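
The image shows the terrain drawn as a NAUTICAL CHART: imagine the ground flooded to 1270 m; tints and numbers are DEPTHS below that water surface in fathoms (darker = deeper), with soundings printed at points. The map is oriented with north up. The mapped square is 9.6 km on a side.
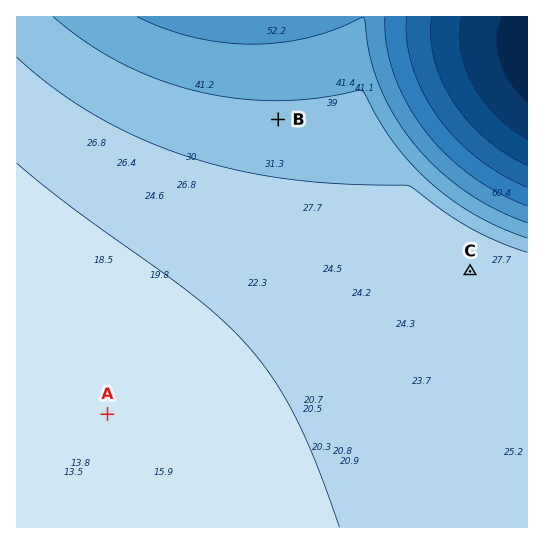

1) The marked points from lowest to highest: B C A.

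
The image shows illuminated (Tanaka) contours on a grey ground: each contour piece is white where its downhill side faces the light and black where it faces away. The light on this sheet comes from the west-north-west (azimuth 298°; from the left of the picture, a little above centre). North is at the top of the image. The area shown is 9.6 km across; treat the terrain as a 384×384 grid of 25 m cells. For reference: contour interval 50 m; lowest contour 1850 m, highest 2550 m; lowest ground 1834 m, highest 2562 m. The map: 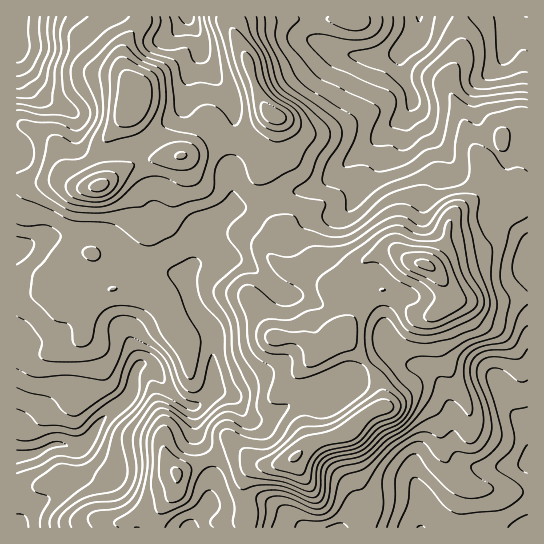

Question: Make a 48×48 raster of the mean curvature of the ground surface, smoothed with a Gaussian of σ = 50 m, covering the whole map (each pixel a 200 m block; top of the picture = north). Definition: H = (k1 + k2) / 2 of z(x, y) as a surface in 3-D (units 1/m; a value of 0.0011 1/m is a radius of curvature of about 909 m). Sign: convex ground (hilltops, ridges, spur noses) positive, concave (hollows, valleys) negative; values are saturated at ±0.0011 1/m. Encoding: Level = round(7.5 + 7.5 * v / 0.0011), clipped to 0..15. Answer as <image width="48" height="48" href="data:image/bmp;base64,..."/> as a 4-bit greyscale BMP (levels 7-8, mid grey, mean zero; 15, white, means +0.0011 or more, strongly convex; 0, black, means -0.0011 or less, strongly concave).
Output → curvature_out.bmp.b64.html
<image width="48" height="48" href="data:image/bmp;base64,Qk32BAAAAAAAAHYAAAAoAAAAMAAAADAAAAABAAQAAAAAAIAEAAATCwAAEwsAABAAAAAAAAAAAAAAABEREQAiIiIAMzMzAERERABVVVUAZmZmAHd3dwCIiIgAmZmZAKqqqgC7u7sAzMzMAN3d3QDu7u4A////AEab3KvNuJpCKdqvxWdTVUm6dlVoiHZWZWVorNypuouVVGVuxkMnyla7l3Znd2Z4h5dTR5l1aYn9hER8YRJM+UWbmIZXeJmZmJmWRVVDN6fPdFWpMzWf5kWJd3RHmrqrqaq6h3ZkJbq/czSqiYnvgzV3ZlRoq6iZmImc2qqGM4zvt1Wbzv3rMCV2VVSJqUM0RCE6pVmWVX3Iipebuu/6QkaHVUOKlFdmdGQREAaoZp+jNWi7g1v/yquoVDJqdcuJpsxyJyGbiL+mQ5/YZDWs7//HVlNad+uZlYq5noBcp6/aVt+iNmioaM/naoVpdsuXZGeKrLMEiJ/nE62CdUaXMlz+37VYZcyFVXd4ibowBb1wAFlDu3RXUyWv/+hnV9tjaHd2eJu4AbgDthMje8hVd1I3upmFW9lEeXh2ZnjMI8Ms+SaHd5qERnU4tlmVfJUkiYmHZmeaI5Fd5yaIdmi6ZDNdtUdlq1IleZqpiHebQAF8xyaJhkOPyVWrZFVYuUEkeYiZqqmqYzabxyapmYRrq6u1NXZ3h1M3l3ZnirqYaJq7uCSZr/upZ6yDRWZ1eYibpXd3aKhlRoq6piR4rdmYes2DNJqoZpy8lHZ5h6hTRWm5Y0V4iGWJibuUJM7/l3hodJeJl5lleIq4NXaKmHZ4VFenN6ef7MyHhpmZl4qqqqqnSJm8uUM0aGaamnM2nN6HmIiZh2iqmHiGWJq9pCVnrKd5p0I5uplld4mYd3d4hmd2Z2abU4uYialmVFafx2ZlVpmYd4h3dmZ3d2RUSbqYdnqWR9//llaGRleJmZmHZnd3d2VFnJd4mIrKi+7qiHaYVjRniamGaJiHZ3eIqnZ5mYeazZd2iXWaZYVFVVZmeaiIZnmoiId4dlZ4rIQ3yXV6dKl2ZURGeZiHVWeHeal2UzRoiZQZ+lRXiLllZ1ZWeIeHVVVmaJmYdkNYiIUn/3RWm4ZWmYmFV2aZeIZmZVaJu4RHmYdEv7dmiqiavv/5RWaJm6dYdlVEaZdWiZl0RnmXjbmrmc/+dVVnmoVIunZ3VGh1Z4mYU2iXfHWLhmeaqYd4mFRHu5iqdEiXZmeadImWelR6llZViavv6mZnmZiYdkV5dmeZVZqGiFWKlWp0Vni+6WeHd3d4iHVWiEeWWLpohXebpWzHVFd4h2d2VWZ5uph0WVd1ebd8lbu7kzi7qFRlZ4hmaMuZupiXNVhmipWbmuuIYRON7ZVEabhEn//IiHiqhTZXi5apraUjM0R8y7lEeaczz9uXZmiZukFHnHiprURniIZ6qcpkeHUl/FRVZ3eHnFFpykeIiVhnmodqvNpjeGQ5+DNVaIiImDWr2SJGaFVYqqiLzNyEaGRt50Vnd4h4lkq7umMkaTV5u6icyIqoVVWf+GeHdmZVdVmZq6hTWDVEeHaNtSRqclbP2GZ3ZTM0UzZomql0aEVGqXVrtQE5oljtdERERFZ4hjJHmql0eWd5y4dnu3VWQozZVFVVZ5u7qXJIipiFWVd5qYmVbeqkB+65p4qrvN3cqYNZiHeHVQ=="/>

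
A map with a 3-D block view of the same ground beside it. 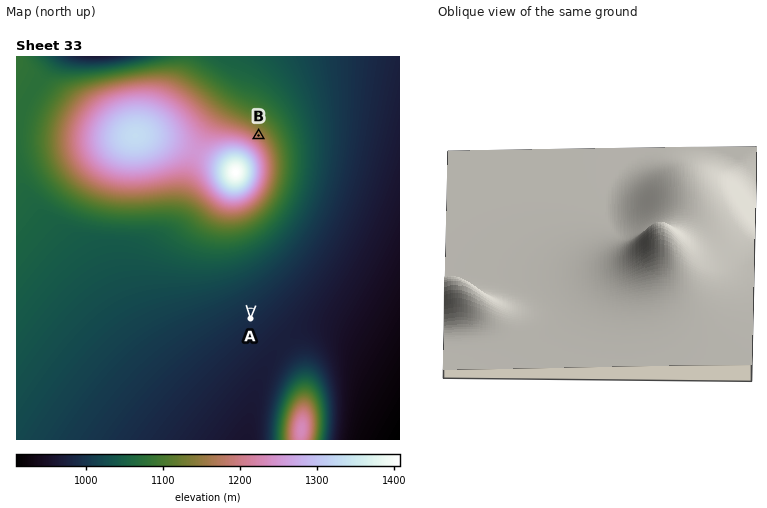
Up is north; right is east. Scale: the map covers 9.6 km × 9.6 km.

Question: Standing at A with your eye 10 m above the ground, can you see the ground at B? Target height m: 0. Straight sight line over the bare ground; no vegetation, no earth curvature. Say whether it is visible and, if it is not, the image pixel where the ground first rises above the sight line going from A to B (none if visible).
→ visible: false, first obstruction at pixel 254 233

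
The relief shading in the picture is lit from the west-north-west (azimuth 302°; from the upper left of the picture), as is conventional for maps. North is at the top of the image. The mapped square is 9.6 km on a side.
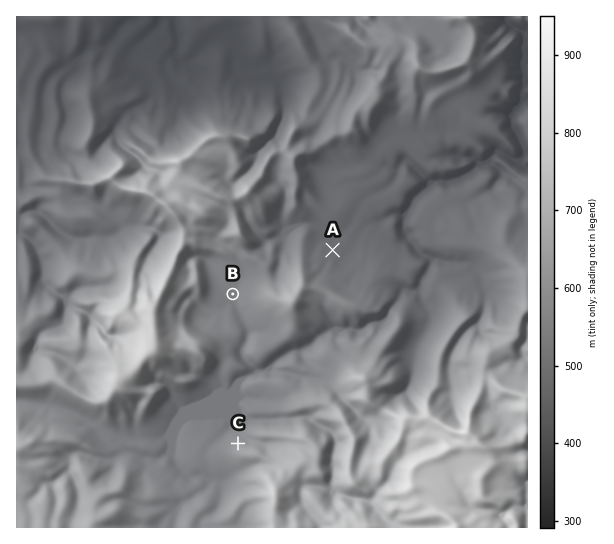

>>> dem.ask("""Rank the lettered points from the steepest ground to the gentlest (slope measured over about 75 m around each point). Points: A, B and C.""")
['C', 'A', 'B']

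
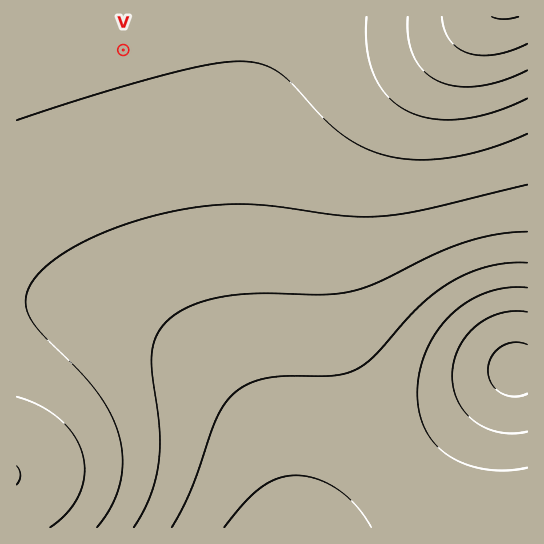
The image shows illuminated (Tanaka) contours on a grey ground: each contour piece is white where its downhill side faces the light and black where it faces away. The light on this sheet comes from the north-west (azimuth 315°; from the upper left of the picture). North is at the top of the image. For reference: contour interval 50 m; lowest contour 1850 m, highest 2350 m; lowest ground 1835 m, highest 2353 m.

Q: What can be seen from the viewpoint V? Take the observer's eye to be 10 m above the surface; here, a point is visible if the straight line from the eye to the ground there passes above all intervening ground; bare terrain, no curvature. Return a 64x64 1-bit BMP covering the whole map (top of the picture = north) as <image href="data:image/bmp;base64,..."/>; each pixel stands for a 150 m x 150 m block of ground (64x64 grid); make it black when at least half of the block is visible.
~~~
<image width="64" height="64" href="data:image/bmp;base64,Qk0+AgAAAAAAAD4AAAAoAAAAQAAAAEAAAAABAAEAAAAAAAACAAATCwAAEwsAAAIAAAAAAAAA////AAAAAAAAAAAAAAH//wAAAAAAAP//AAAAAAAAf/8AAAAAAAAf/wAAAAAAAAADAAAAAAAAAAD/4AAAAAAAAP//AAAAAAAA///gAAAAAAD///gAAAAAAP///gAAAAAA///+AAAAAAD///wAAAAAAP///AAAAAAA///8AAAAAAD///gAAAAAAP//+AAAAAAA///wAAAAAAD///AAAAAAAP//4AAAAAAA///gAAAAAAD//8AAAAAAAP//gAAAAAAA//+AAAAAAAD//wAAAAAAAP/+AAAAAAAA//wAAAAAAAD//AAAAAAAAP/4AAAAAAAA//AAAAAAAAD/4AAAAAAAAP/gAAAAAAAA/8AAAAAAAAD/wAAAAAAAAP/AAAAAAAAA/8AAAAAAAAD/wAAAAAAAAP/AAAAAAAAA/8AAAAAAAAD/wAAAAAAAAP/AAADwAAAA/+AAB/4AAAD/8AAf/wAAAP/8AP//wAAA///////gAAD///////AAAP//////+AAA///////8AAD///////4AAP///////4AA////////gAD////////AAP///////+AA////////8AD////////4AP////////wA/////////gD////////+AP////////8A/////////4D/////////wP/////////A/////////+D/////////4A=="/>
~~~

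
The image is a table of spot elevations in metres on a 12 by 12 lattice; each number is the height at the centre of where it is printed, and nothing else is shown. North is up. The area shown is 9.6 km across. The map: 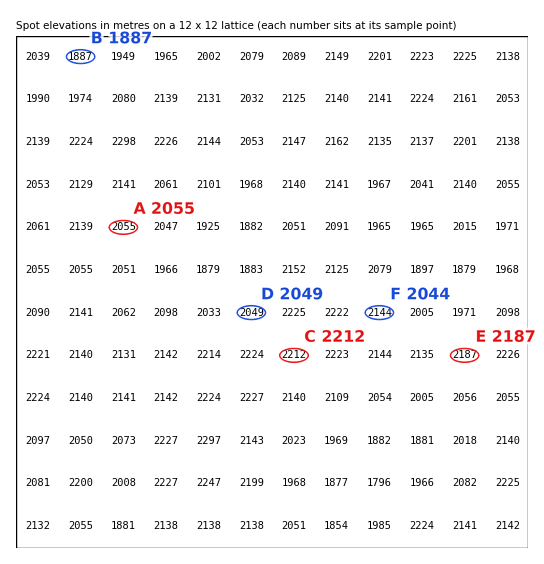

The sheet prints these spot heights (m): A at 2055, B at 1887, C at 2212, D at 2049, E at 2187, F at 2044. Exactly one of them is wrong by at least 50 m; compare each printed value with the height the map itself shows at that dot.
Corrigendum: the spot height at F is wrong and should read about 2144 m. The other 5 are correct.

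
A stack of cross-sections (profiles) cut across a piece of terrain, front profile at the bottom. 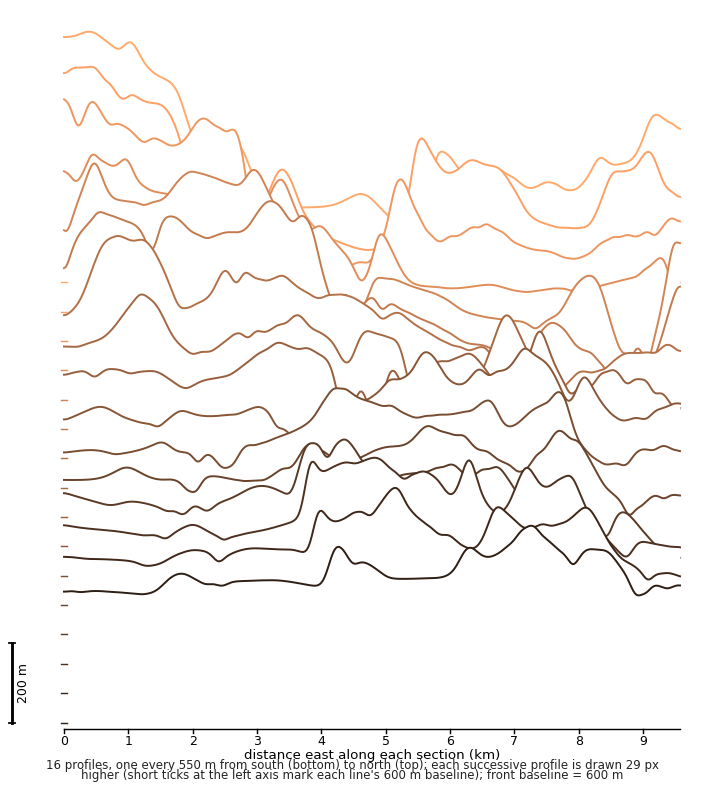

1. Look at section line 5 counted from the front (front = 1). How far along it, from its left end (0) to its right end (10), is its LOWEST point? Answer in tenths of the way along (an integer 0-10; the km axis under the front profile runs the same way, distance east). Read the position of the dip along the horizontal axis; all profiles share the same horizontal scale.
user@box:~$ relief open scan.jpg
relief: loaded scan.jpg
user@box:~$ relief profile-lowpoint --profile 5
9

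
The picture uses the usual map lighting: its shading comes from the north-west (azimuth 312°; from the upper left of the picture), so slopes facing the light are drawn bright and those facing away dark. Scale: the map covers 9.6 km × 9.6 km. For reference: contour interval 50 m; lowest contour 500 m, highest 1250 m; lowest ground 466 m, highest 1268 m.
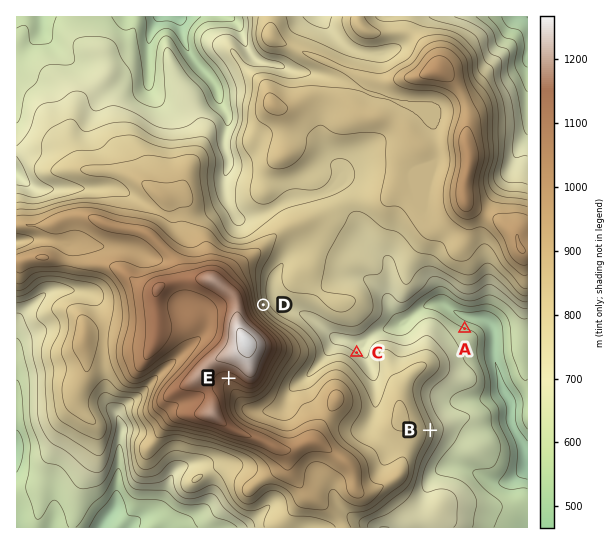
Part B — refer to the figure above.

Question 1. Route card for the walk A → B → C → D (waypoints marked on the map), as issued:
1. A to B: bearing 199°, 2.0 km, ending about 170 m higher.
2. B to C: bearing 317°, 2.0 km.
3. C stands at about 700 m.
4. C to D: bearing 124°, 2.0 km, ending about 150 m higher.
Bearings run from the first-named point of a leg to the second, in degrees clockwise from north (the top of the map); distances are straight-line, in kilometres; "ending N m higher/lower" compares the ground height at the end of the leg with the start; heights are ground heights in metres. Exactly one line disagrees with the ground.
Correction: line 4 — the bearing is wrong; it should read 297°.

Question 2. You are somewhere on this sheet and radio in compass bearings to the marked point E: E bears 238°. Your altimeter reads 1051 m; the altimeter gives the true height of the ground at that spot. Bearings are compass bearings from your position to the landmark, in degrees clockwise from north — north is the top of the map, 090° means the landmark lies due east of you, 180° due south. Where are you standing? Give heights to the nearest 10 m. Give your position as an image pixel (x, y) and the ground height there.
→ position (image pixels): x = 281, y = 345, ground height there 1050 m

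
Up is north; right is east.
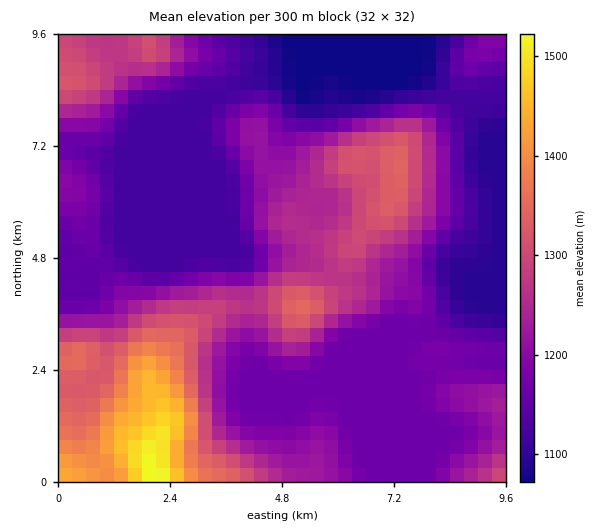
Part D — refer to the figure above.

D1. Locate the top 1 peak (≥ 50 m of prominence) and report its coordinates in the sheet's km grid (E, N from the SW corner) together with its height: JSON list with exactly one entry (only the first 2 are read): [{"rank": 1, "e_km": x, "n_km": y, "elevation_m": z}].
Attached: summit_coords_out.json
[{"rank": 1, "e_km": 5.24, "n_km": 3.76, "elevation_m": 1352}]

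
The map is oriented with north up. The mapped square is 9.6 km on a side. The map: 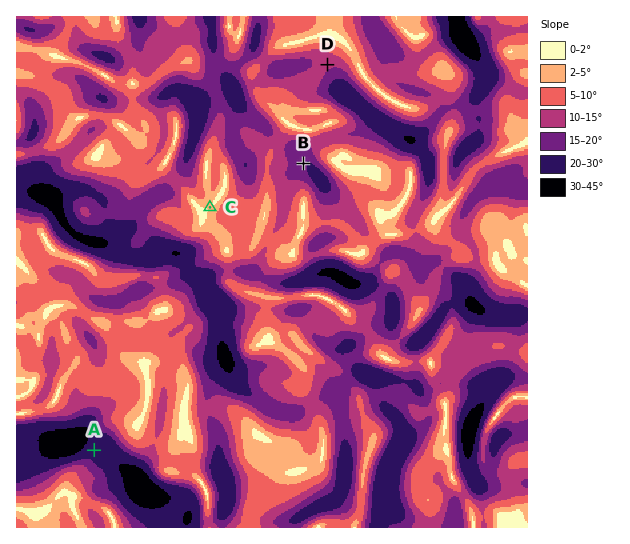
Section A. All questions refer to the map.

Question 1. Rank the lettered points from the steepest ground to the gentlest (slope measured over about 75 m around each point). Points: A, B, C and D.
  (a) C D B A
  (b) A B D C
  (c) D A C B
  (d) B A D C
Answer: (b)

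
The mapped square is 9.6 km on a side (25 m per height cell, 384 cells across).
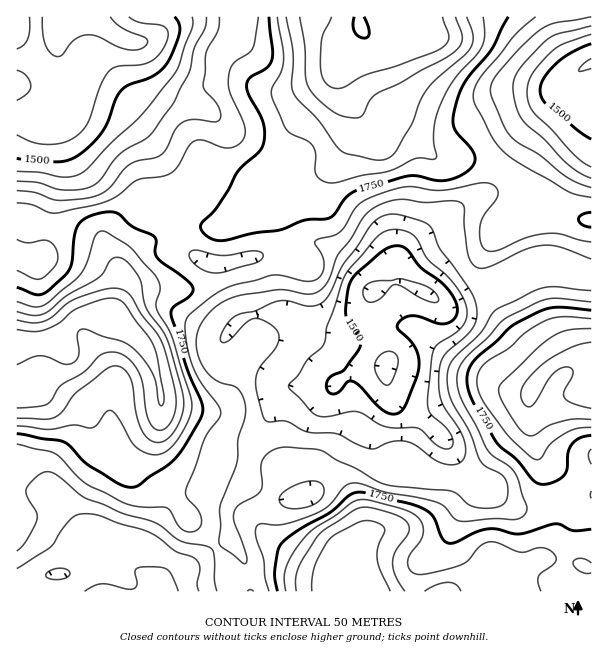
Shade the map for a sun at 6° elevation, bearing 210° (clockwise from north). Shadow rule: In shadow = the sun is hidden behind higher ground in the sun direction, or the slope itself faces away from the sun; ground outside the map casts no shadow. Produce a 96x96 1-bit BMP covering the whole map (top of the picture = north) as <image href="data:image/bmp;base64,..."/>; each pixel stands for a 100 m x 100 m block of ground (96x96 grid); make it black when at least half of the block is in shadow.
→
<image width="96" height="96" href="data:image/bmp;base64,Qk2+BAAAAAAAAD4AAAAoAAAAYAAAAGAAAAABAAEAAAAAAIAEAAATCwAAEwsAAAIAAAAAAAAA////AAAAAAAHgAAAAAAAD+fwAAAHwAAAAAAAH//wAAADgAAAAAAAH//wAAAAAAAAAAAAP//wAAAAAAcACAAAH//wAAAAAA8ACAAAD//wAAAAAA4AAAAAB/PwcEMAAAAAAAAAAeDw+f8AAAAAAAAAAEB7//8AAAAAAAQAAAP///gAAAAAAD/8AD////AAAAAAAH/+B////+AAAAABgH///////gAAAAADgH///////gMAAAADgD///////gEAAAAAAA///////AAAAAAAAAP/////8AAAAAAAAAB/////4AAAAAAAAAAP///5wAAAAAAAAAAD///wAAAAAAAAAAAD///wAAAAAAAAAAAD///wAAAAAAAAAAAP///wAAAAAAAAAAf////wAAAAAAAAAA/////wAAAAAAAAAA/////wAAAAAAAAAAf////gAAAAAAAAAAP////gAAAAAAAAAAP////gAAAAAAAAAAP////AAAAAAAA/w4f////AAAAAAAA/98f///+AAAAAAAB//+f///8AAAAAAAB//+D///8AAAAAAAB//+A///4AAAAAAAD/+8Af//4AAAAAAAD/+YAH//wAAAAAAAD/+AAAf3wAAAAAAAD/+AAAPhAAAAAAAAH//AAADAAPAAAAAAH//AAAAAD/gAAAAAP//AAAAAH/gA/wAAf//AABgAH/gB/+AA///AADwAf/AB//AB///AADwA/APn//AD///gAD4B/Af///AH///gAD4H+Af////////gAD4H8Af////////gAD4H8Af////////AADwD4AP///////+AADgBgAD///////+AAAAAAAB///////8AAAAAAAA///////8AAAAAAAAf9/////+AAYAAAAAP8/////+AB4AAAAAH8P+///8AB4AAAAAAcD8P//wABwAAAAAAAB4f//gAAAAAAAAAAAYf//AAAAAAAAAAAAAf/+AAAAAAAAAAAAA//+AAAAAAAAAAAGP//+AAAAAAAAAAA////+AAAAAAAAAAH////+AAAAAAAAAB/////+AAAAAAAAAD////f+AAAAAAAAAH////D8AAAAAAAAAP////B4AAAAAAAAAf////cwAAAAAAAAB/////8AAAAAAAAAH/////+AAAAAAAAAP/////+AAAAAAAAA//////8A8AAAAABx//////8B8AAAAAD7//9///4B8AAAAAH7//8///4D8AAAAAH7//8f//wH4AAAAAD7//8P/4AH4AAAAAAH//8H/wAHwAAAAAAH//8D/wADgAAAAAAP//8B/gAAAAAAAAAP//8A/gAAAAAAAAAH//8AfgAAAAAAAAAD//8APgAAAAAAAAAB//8AHhwAAAAAAAAAf/8ADD4AAAAAAAAAD/8AAH4AAAAAAAAAA/8AAP8AAAAAAAAAAP8AAP8AAAAAAAAAAA8AAf8AAAAAAAAAAAAIA/8AAAAAAAAAAAAcD/gAAAAAAAB8AAAcDgAAAAAAAAH+AAA8AAAAAAAAAAH+AAB8AAAAAAAAAAH+AAA="/>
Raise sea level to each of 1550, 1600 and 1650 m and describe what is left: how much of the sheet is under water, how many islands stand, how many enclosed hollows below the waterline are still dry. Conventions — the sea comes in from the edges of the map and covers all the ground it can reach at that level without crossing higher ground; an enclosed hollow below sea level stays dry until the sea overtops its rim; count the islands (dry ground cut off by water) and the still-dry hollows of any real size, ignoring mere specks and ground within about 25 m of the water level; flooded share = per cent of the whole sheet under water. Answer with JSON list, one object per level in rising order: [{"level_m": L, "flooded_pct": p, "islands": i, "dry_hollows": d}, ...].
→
[{"level_m": 1550, "flooded_pct": 8, "islands": 0, "dry_hollows": 1}, {"level_m": 1600, "flooded_pct": 13, "islands": 0, "dry_hollows": 1}, {"level_m": 1650, "flooded_pct": 36, "islands": 0, "dry_hollows": 0}]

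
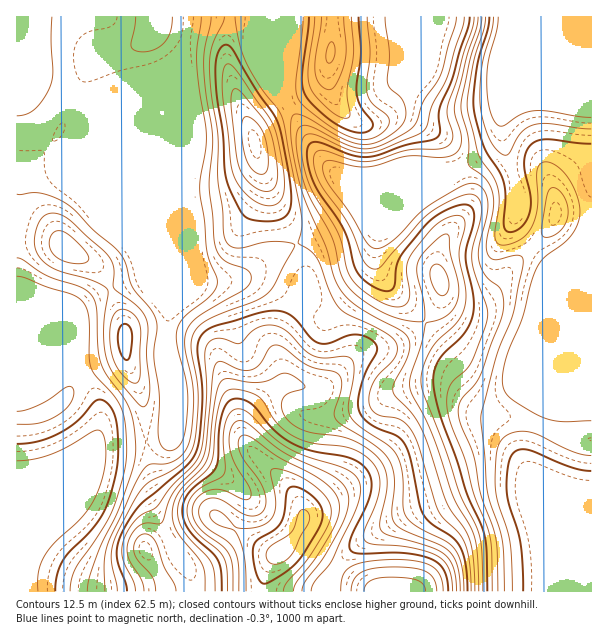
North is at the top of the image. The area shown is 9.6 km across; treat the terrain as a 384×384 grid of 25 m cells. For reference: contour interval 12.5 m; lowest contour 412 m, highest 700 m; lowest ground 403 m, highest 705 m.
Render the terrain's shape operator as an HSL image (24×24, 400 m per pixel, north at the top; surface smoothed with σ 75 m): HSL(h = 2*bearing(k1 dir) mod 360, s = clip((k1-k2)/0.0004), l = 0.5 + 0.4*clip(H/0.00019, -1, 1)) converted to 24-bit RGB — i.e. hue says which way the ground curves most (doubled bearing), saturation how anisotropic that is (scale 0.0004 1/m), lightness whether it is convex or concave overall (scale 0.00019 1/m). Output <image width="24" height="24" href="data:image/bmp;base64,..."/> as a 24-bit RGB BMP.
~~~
<image width="24" height="24" href="data:image/bmp;base64,Qk32BgAAAAAAADYAAAAoAAAAGAAAABgAAAABABgAAAAAAMAGAAATCwAAEwsAAAAAAAAAAAAAUF2NZHqchoefiEaWgj0ynfFOcsCQPR1pMjlf4dSC9axMwKQWDDEkGHyfwdXfrq3hw8Pj7ePez5+0PzGCMTB6Qz2AamiEjIyAW3yGWJCYY3ifYRa/67rm2vbVZhtqNggWKmsgWtxd6M3f89PgS7e1AGlCHJ5BYqljjLyZ3amn8nqZgEOnLiyERTyAbHSFe46Bd4B9T4FoR3lpFj5x3OKo9r64VABZ2YvCvfvoSv/tj0q084GL5bS5P5qQD1IfHYASZoUlj3oo3aV4q2u8TSSNWz6AfnyAfoB6f3+AdYB9V3xvGkFOY8Au41Q4OADs3Orv2vHnVSRlUCUxy+GT5dDS0Hrfe2iwNY5eSHREcLROmcZehkFZVSplalJ8gH9/gH98foFvfIB5bIB/LEhpOqNNgdBWA4ay4bmh/xEXYhczT8p/svLEqoO3xly90K7HcXG4UHqXj7Z+mYhhfEVjSj1oZ1dzgGFTiXZKfotOX4VKWH5aNkVoUpRFmuxJCCsqVhYf/ygipd+fsP/fa8bEmU2isH+uxLbAzFbLlm+iia2DglmTnU+JXztoa0ddj2dlpZeCmYisjp14UYhjKUdkmKBK1O57CxcoEAsv8ezF1/rRWcBlSyouYk8uhbg/mpBTqTl5v7WWjZ5+ZDl0pD99h0adY4+6g67Lj53EgnGwyJDIo4euHx9Zi5k3zPWKExxdBRA54/3M7PK0hSg4UyculZFChM0iMkwpcoVMxMF3mElRVzJOWI1/dZO6XG6uhn9YfoJYd4BzaItju2+RWwxwpOd1ePR+HQ1VDCRby/+0wHtU1imSf3S2maXJ06WnTkVwVoY5i6U7gEBgmlZ4SLNUOVhrf2lqgH9/gIB/gIB/foB+aVGFdxWt5v3OIJayHQVCQ9ugt/iLVTZCqZNfg8SSUmad1XOazly3jIKtiKJrREtfn5R0sbV+J0lkfX+Af4B/f3+AgH9/gH9/RUR8Oyyl+f3OQCqlAQ9qqejU06Sea02klMKZp6xyS0BQkZNdsJ3Iq6jZ3Wjepk2WVJpftpl9NGZ4WniAf3+Af3+AgH9/gH9/UTpuJbp/6vjTsSzWFU15OLZjtHdvjXalr4p0pz5ChG9VUciBc8GbhUSMsBhx3GxvccWHZXm1pniyL1h6f3+Af3+Ae1ZKdkIlX08pIuwng+IvaSJOdoB4MGdCgYowdXc8k2hMqWpwmciPUtGFUURxUhZChThT5eawpuO0JCmax3R9MEt0fX6Af3+AbjiYs466l9bYmuTPWUS3cV9/f3+AY0J8uoFCWIpCTotUh6B50Nmca5pSICBPVCGloJXF5/HQzs5mER5Q2IS4qEGrUXllf4B/MzW3u9jRqeDTalO6hClkgH2Af3+AOCV20aefqayHVIBVVatEqtSCipexGytzGkxrqHm18rem76NvDVJCF1qH/l+4oMFDRIRxQ3qWmtOSsGxQbCpJgHx9gH9/f3+AMCJnvb99vmRjq5xjZOF9e9ysj2CoXBNfQXRWEm9J2K23+9Db1Xu2AiMxnh969eTWK1WfXJp7kapHgTdIgHx+gH9/gH9/fn6ANiWArnFnvWRNwOabiPyjOI6ZUw5EgFt6f4B/Q39VC2EL4qpc9svNFABjGF2E6fTBXDKOjoh2gF9kgH5/f3+AgH9/gH9/fn+AGytzvlGi2sao3vrRctl0KwgqMQIDVlUAIkoFYGgobHIiL60FzdtbRgBvZdSmxsl1ikqNi3aJlXOBeIGAgH9/gH9/gH9/f3+AFR5WlUd27vXJ5/vQjBdcMwAopRst4+/DRNa+F5l8deCxhfSsJXiMORp4lsGUpoCld3W1dnN9mX2DfnWKgH9/gH9/gIB/f3+AHQxJhbBO3P/M6+eyRgBAewKxz/zx0O373MP7j6LoXd6gjsN5JR5bL1KHibCMhJ+dY22Scnp5hIJ1knpyfYB7f4B/gIB/f3+AGQVKr+Sa2f/MbwxccQCCnuDFo/eZQHFaf05hz15m2MBHRaEnGS1QOGhpdIk5fGg1d2o+eHt/cm97nHN0mpJlcIFdcIJfdYB/EAhY4vzPxP9XWBNSBgZs9uTV0eSQPF1xTVZzp3mM8NXHj8lxBBUvXV5/gIB/gH9/gH9/e3iAbXGDgpSTl4uknXKvqXyCSox4Di117/7NmwRafXSABRZC8uG88+/TO0aZRkmFdoWH4riV7bKABiEuNFZ2f3+AgIB/gH9/eXiCdH2CeY9ufYBpfWR7spaJapCmFzNe9vNjqS6PfX2ADRhO6ehq+/irPzlvU0t5eniAvJ6F9eLWN3PdBRxWf3+AgH9/gH9/"/>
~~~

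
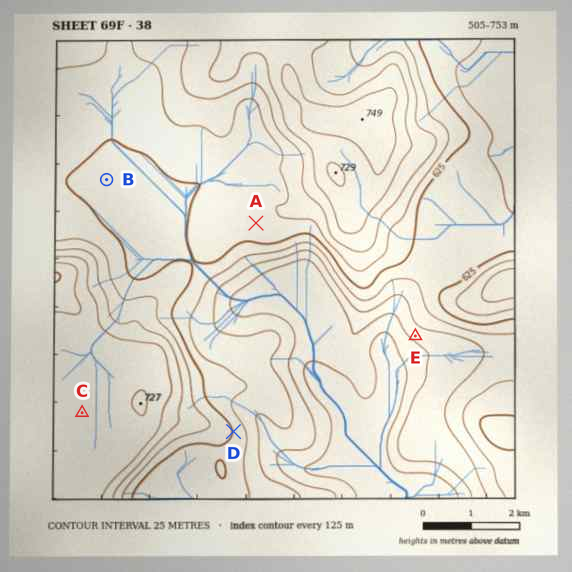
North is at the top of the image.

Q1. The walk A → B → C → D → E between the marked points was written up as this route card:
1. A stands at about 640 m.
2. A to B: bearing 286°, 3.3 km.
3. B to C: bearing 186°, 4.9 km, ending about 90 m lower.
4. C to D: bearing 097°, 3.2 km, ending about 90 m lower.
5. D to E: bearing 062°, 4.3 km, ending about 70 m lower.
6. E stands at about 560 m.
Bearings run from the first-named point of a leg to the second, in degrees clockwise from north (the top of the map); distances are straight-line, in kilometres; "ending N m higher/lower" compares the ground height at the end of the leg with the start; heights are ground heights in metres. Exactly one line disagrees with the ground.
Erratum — Line 3: it should read "ending about 90 m higher".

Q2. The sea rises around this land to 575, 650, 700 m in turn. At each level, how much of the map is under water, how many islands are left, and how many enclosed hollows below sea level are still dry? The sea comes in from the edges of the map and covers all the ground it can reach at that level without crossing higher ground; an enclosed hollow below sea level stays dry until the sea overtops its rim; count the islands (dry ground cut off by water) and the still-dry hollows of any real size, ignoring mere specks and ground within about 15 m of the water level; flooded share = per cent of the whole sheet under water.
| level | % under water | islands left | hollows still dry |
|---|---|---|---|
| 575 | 20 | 0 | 0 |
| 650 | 67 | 0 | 0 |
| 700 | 83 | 0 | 0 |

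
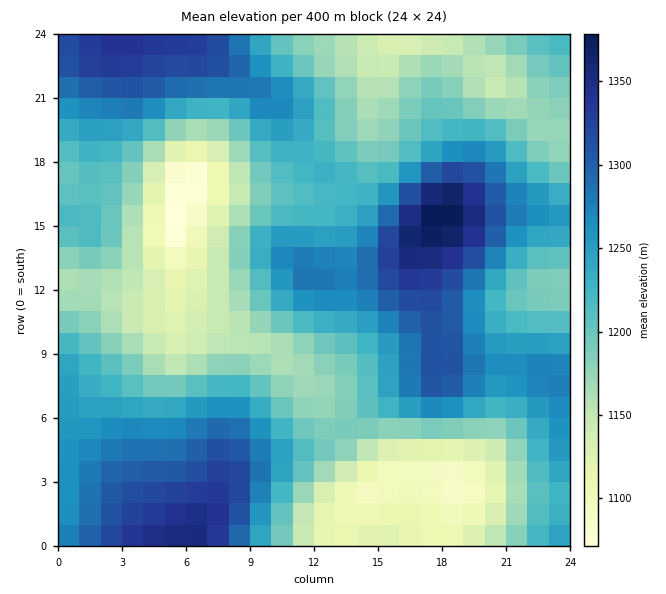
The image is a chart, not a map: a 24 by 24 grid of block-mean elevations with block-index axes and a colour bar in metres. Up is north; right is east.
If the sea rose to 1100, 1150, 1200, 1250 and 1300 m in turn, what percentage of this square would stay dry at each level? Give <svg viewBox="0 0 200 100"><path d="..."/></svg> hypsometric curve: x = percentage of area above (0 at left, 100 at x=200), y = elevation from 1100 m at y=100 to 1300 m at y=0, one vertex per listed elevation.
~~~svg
<svg viewBox="0 0 200 100"><path d="M193 100l-25-25-49-25-48-25-41-25"/></svg>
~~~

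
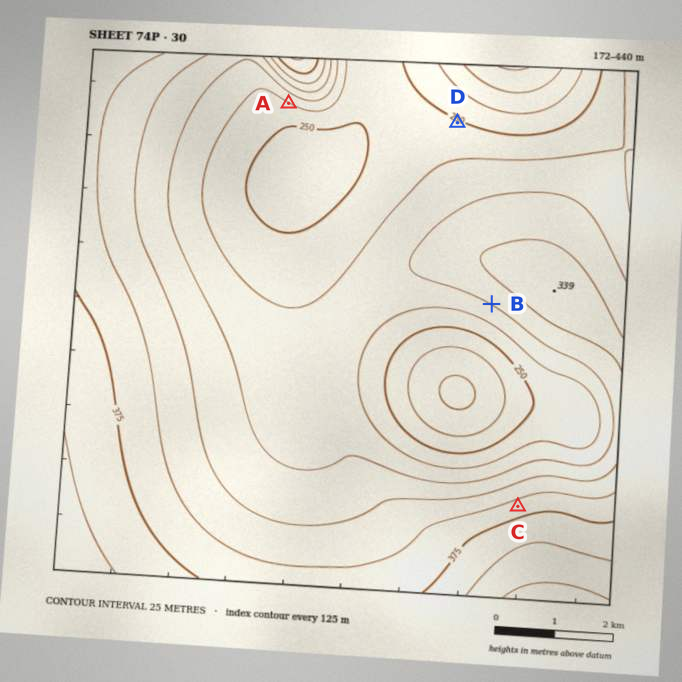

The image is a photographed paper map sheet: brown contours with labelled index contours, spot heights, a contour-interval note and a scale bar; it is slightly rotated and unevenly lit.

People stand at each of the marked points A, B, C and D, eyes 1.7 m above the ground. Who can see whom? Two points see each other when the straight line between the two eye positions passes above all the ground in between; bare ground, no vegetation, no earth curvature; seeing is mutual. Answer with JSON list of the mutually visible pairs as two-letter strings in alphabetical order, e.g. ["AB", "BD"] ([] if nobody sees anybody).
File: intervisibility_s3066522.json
["AC", "BC"]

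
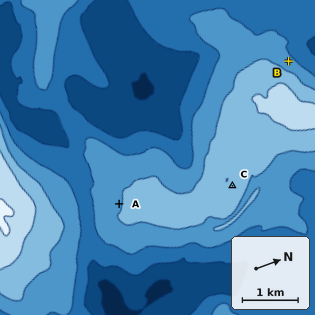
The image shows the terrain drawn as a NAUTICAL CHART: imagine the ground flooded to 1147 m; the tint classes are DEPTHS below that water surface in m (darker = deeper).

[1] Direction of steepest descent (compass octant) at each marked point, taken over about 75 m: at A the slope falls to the SW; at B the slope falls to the NW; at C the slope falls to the NE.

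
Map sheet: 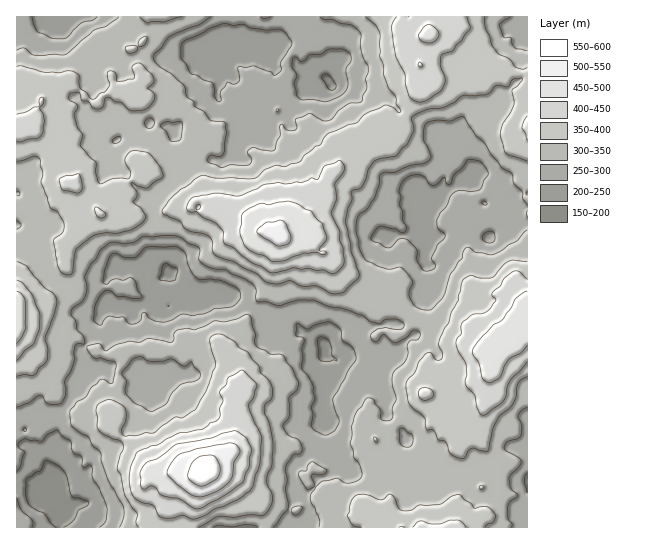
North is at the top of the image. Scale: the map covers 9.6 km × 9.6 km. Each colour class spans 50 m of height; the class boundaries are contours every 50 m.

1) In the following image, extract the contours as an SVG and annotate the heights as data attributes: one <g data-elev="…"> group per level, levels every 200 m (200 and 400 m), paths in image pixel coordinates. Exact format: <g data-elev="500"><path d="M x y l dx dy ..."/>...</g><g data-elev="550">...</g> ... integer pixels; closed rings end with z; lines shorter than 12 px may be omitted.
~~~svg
<g data-elev="200"><path d="M56 527l-5-4-6-9-15-8-4-9 0-18 9-6 4-2 7-10 12 5 6 5 3 6 3 15 2 5 17 5-2 4-9 5-5 10-10 6"/><path d="M322 361l-4-4-1-16 1-3 3-1 8 4 3 8 0 6 5 6z"/><path d="M162 281l-3-3 4-13 4-1 10 5-2 11-5 1z"/><path d="M331 90l-3-1-6-11 3-4 5 3 6 8-1 4z"/></g><g data-elev="400"><path d="M466 527l-4-5-5-2-8 0-10 4-9 0-9-3-4 1-4 5"/><path d="M164 518l10 0 8-3 9 4 6 0 9-4 9-6 23-9 11-9 4-4 7-24 2-25-13-32 5-9 3-12-14-14-2-1-12 7-3 8-6 5 0 4 3 7-3 8 0 8-3 4-7 2-8 6-23 4-21 12-7 1-14 7-6 13-1 8-1 9 2 10 7 8 16 5 5 9z"/><path d="M422 399l4 1 7-3 1-3-2-4-6-2-6 1-2 5z"/><path d="M17 360l8-9 9-8 5-14 1-12-8-23-9-11-6-3"/><path d="M527 279l-6-6-4-2-4 1-8 6-5 8-8 7 0 2 4 6-6 8-7 4-10 1-10 8-2 4 0 8-4 4-1 5 2 8 8 14 0 20 9 10 2 12 5 8 4-1 16-12 4-5 1-10 3-6 17-19"/><path d="M271 273l23-5 7 1 6-1 10 2 6 0 10 4 5-3 5-5 1-7-1-12-3-6 0-10-9-18 6-14-2-16 10-14-4-8-16 5-6 12-2 2-6-2-10 5-4-1-11 2-8-2-12 2-27 12-25-3-20 4-5 5-2 5 2 4 8 0 6 7 13 5 6 7 3 14 9 4 17 14 11 5z"/><path d="M100 218l5-1 1-3-7-6-4-1 1 7z"/><path d="M197 210l-1-4 3-2 2 3z"/><path d="M75 193l4 0 3-4-3-15-13 2-6 2-1 3 3 8z"/><path d="M17 141l4 1 8-3 8 0 5-5 2-13-1-7-3-7 3-4 0-5-1-1-3 2 0 7-1 1-4 0-7 4-10 4"/><path d="M527 116l-5 11 5 13"/><path d="M397 17l-4 5-1 5 3 28 10 19 1 11 3 10 4 5 6 2 10-3 13-10 3-8-5-15 1-9 2-3 10-3 17-22-3-12"/></g>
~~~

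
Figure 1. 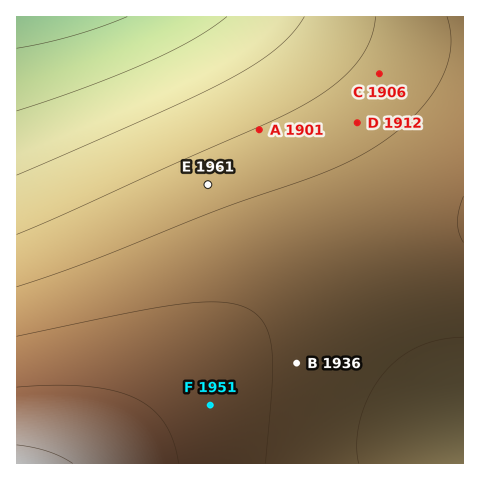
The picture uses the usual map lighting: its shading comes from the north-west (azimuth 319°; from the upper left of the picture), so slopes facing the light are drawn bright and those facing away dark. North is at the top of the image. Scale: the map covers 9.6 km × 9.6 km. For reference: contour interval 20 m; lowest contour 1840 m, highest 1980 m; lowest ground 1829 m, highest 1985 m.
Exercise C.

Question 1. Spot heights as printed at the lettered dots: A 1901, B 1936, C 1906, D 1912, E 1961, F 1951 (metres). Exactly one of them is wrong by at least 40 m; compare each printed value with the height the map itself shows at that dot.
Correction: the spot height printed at E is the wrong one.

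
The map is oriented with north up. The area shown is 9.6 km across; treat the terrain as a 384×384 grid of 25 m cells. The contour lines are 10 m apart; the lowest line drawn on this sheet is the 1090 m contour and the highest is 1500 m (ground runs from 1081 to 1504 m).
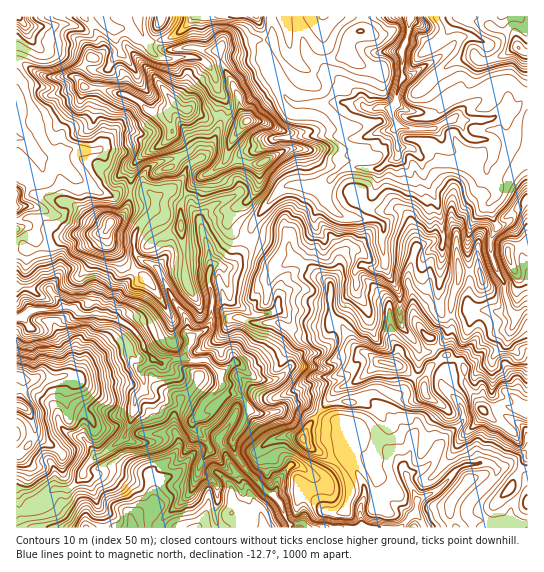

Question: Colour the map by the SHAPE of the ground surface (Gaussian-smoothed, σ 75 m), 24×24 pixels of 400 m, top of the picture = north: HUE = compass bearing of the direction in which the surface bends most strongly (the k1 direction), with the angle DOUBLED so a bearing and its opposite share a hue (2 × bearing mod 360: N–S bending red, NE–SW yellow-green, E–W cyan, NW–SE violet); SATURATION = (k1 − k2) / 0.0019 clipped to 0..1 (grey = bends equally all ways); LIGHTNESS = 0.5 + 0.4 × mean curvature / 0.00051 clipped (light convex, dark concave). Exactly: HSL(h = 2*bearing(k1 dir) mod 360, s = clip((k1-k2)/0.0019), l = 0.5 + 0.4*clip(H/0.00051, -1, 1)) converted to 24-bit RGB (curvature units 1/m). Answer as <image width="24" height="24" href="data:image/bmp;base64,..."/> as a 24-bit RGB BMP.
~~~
<image width="24" height="24" href="data:image/bmp;base64,Qk32BgAAAAAAADYAAAAoAAAAGAAAABgAAAABABgAAAAAAMAGAAATCwAAEwsAAAAAAAAAAAAAYa9+XHCcVG+qoNLeqEixyLOlWJN6TquoyZq3c0aZfJ2Gv969MgA4kUoH1/0rvfkwURF+jdVQEmFPpmF0lrB9cVV/l5Jhg19TkZ5NO2RAMYRJoTuUd7SapWJuuJ6QQI5FLmK3qiu2otit3GgHNwRKqNm7V4F+1aaPLWiYnpZ8ZTOcJZIz1ZmoPXVsw4q1YqWtnbyJSUKSVMkwKVhaVFN/tn+OvKKY0q2gAiQx2/mwtwUq1hQAFH1loWRBY083kcB4YWugk6R+WTZ2zJOvGWMwyXiGMGdftGNX3a+7MGCW297wEktbGXc+Sq5IqT9E3qaCIxf/oNoBPgB38tnfgTWCitlxhdTQbmmBi5GDjmhuZ4GbVIWJzX2OP1YwYUg+W5gxvbRiYrijayMiaWjIeLPNGlylYXnA2+++FAgr+NPXATIspdyVuZ7299TaXFVrdW14eGJlnp+AVWFviEpPKZ5C1VSpcL3EWc3f0PLeUiNVsqh0dq1KiJZEEy4zfn1T35ltFC0mL2xX/z+2dGkOFSsIx8Ew02t5ZJlNYKaOhldpqEB4XcmXSX7Wl+DAe3vMmn3BxnlEZ1eNoYaoss7AeH6qMU6KTYaVsYS915WpG0pTjrYzb9XXoV7jkGjExa98znqXb3M/ZXtMQIiYqOCfcDV6lOOhRTWogIG/sqzjw7Pju6fTybCwaXKHWTNqVnAuRGwh2bVCbA89aXIofWNELXgnNXki24Cwq4Fzyp/a2t/xRqrMz3efcrOke8VoI0BPrJJPM2swokhJroBxwaOZqF2jbDyapTeAct9/URzJ5o+PLUBZa5FcgE9hSriWPIMyjsySWNrZyVooaSVcWdNTYMikwGmDPH+EmUyLRBIYXs5ZPKBTpV43hSoqUBY4jUdL5v18MXAA+hvpmajkj6jUgZ7PbnOhw6+ljc6TGhAjvt9+mSvjYcOXp1pDiXVCjXhkM3FYY58gWaEJKhkJR0UXVTUod3k/oe2tOAAy0vzPAEx4gzJZxrxzLlBVY4yJ3t+aPXRcTylnkfHF5uRXWjNlyJ1wcEU7QKM7hC41s8d1EhY06c3sb0q5h7W+ntLdbLr0SjXomuNZGyOeTFh82r22TVqAUXqJ0e/JQTKAgt29PwRD2eiiSUOI25KMbMnYKACF39t2vJjHi2eoVRk7rl1FdNRvG7SUThARls96vlZ3LiJaPWtSjrJ2vZOtcbWfiE5RxmlrWqIzDQ4m4NSaMGqB6/GGyfiQHwAzseShtYaUkmyvcW/Z493u6fPYCREqzLDSsdqDSS92oGuOa6SUQFhnzcWbUqB/U3OpuLLUyYq8Jitf1uDFXzWq2/+a4ET/ADZy6KzUyGR7imBTNV9NhMbG99TsQBu9Rm9g4tudMBhAi6+csJRtGlRX2eLMoGapT5A7OCoYh1MwQXiHqtGYKh9A6fbAHGFZah13ssU1m7I4fKewa7CbS2gmKhwJ2Z5WWzZgsG1Gq0VNNWsyrVZBW8wUI3UghVFLZUBwqKa0apmllLqrlWRiRDVh3+KuZUhsMVJRqMqDjrucbHtmfV5dd12GnnPL15NXrCvdIaCZyrnz6KjRKjRP9+3UESIcZG1EQ3tXVaJTi30/fptblGZ2XneGt7JygFl3bGh/UZ1LjnKAhHdpe21XYY1OMDtP5oqk9VScXqIqDyQX33hVPt2uksL36879yNXzfp7TZm6Xko6sOYJ/jGVBfp1qh3Joi4SdY2N+j4t7hGdvknmBilCCwKF4Hjk4nKJRlHU97K+zUmp7JH6E+tHREqI4AOGDkzY5h0dNh2J3ladZJz9zvM0lY3Yet65xmFN0dHmblHZ2eFx6a0VIunJ6ip1NhVFzScWhnrXi15TUxt/mLkabxPS9paXxJg0damBFhn9hcIlYim4vTA5o2Whqk4nCMXRHfJpXaIpdaIxlUkJru0+PaLim0eH11OT3V37w8AYOmdbbuoNwKRI13vnSQyA7bkNnnYiDeX+ZlWN+i22bENvjwbHtsouqb3CHgIphd35ngmxdYbPPYrXo043tuG4oKFcdYwyKtf3DZBgmsT5GauQroX86VDNWc5uRlG1vkGWFk3ObibG508fsBgA1wcYyq2irw4aQn0mYf2VBm12EZ0hOPm5P3OO6hESsb81VQBkMP6HmZ2rh8uDZTkiTZFOFZJmQiqGCW1p+uJ+QkHRKnpAcAkWM1qDSPnNovLNvgjuUwdDqiSp8tWp2RLZjlLRJeE1UbkKB5rStHopTI0YboMwdtyRjozariV2Sk56AW2J1n5lppbuH4s2WAA4zy2hItX6qaoWzdrS4lo1a"/>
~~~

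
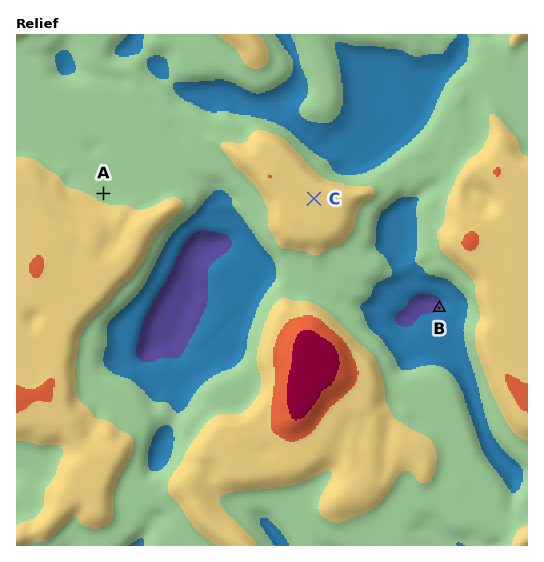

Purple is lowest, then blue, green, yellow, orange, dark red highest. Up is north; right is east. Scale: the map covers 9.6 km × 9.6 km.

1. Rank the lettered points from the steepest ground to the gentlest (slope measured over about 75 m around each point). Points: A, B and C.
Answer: B A C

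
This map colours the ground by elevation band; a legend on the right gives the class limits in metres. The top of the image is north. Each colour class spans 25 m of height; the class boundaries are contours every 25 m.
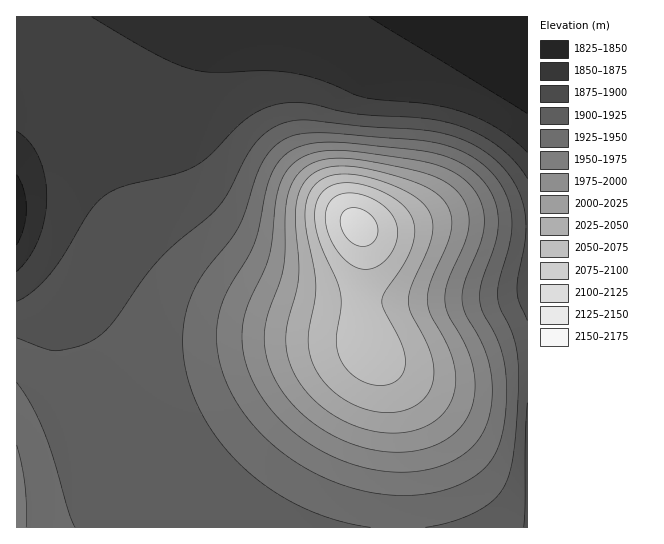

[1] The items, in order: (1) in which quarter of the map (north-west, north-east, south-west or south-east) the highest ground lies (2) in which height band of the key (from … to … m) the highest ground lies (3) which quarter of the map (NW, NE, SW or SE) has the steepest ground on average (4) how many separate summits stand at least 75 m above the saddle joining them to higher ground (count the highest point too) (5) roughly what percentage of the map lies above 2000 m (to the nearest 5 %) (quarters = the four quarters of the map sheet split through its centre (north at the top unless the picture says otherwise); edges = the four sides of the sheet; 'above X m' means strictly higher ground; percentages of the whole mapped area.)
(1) The highest point lies in the north-east quarter of the map.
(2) The highest ground lies in the 2150–2175 m band.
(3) Slopes are steepest in the north-east quarter.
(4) Counting only tops that stand 75 m proud, the map has 1 summit.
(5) Roughly 25 % of the ground is higher than 2000 m.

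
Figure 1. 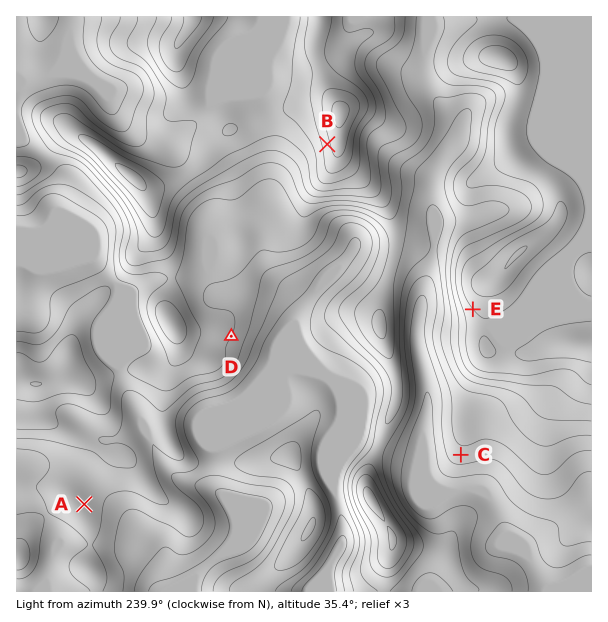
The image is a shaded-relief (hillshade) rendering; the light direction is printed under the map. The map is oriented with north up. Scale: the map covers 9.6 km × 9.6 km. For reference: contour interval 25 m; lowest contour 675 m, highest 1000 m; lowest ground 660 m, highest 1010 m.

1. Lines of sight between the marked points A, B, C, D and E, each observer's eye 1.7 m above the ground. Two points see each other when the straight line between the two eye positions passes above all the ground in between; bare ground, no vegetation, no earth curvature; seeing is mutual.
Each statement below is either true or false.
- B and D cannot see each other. false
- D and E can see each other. true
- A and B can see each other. true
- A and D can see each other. false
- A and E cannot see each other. false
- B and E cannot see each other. true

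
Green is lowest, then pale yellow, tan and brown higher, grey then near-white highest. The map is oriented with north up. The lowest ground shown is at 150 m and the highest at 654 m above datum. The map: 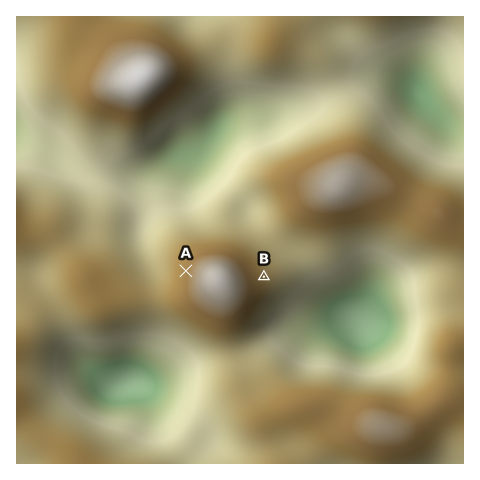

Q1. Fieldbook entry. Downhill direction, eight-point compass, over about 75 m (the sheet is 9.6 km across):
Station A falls W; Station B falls E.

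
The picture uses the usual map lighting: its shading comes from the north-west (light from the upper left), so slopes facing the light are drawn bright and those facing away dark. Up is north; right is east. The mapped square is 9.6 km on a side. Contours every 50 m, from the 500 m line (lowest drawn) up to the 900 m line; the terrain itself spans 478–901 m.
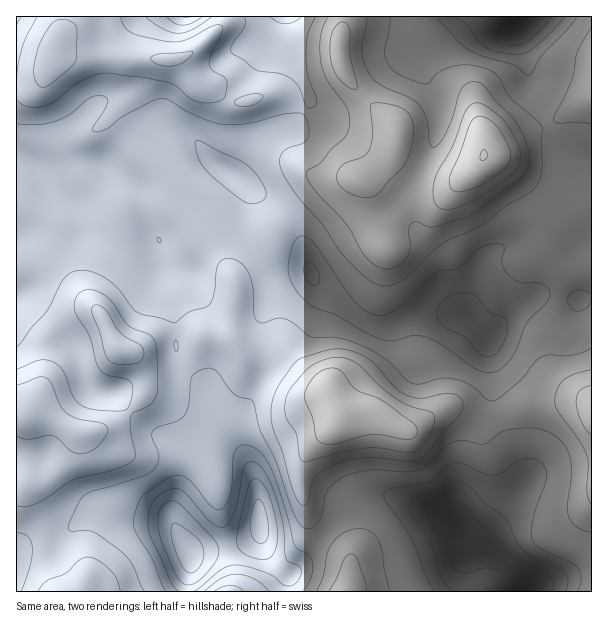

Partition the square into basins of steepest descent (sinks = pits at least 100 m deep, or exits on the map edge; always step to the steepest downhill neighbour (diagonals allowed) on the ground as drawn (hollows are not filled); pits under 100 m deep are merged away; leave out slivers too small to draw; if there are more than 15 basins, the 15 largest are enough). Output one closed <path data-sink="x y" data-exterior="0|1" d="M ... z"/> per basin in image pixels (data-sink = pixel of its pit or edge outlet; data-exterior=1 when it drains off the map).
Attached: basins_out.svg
<path data-sink="471 318" data-exterior="0" d="M59 54l-7 0-2 9-8 18-7 7-19 5 1 319 9 2 12-19 5-15 1-33 5-12 17-16 21-9 8 0 5 4 16 33 12 5 12-3 24-17 21-2 19 6 21 1 18 19 26-2 16 1 43 35 10 24 30-4 15 6 22 14 8-2 33-20 10 0 24 8 14 0 37-13 54-1 7 2-1-306-31 20-75 34-9 15-15 13-9 4-17 0-15-4-23-18-3-6 1-14-8 6-16 0-8-3-84-49-15 0-16 6-20-2-15-10-16-5-18-27-26 2-28-4-54 0z"/><path data-sink="189 552" data-exterior="0" d="M95 310l-14 2-15 7-17 16-5 12 0 21-6 27-12 19-10-1 0 178 331 1 3-13-1-25-6-9-16-16-12-7-8-10-5-12-2-21 1-12 6-14 24-24 6-10 0-9-9-20-43-35-16-1-26 2-7-5-8-13-12-2-10 0-12 20-12 12-12 5-21 0-17-19-16-7-13-29z"/><path data-sink="530 591" data-exterior="1" d="M585 402l-54 1-37 13-14 0-24-8-10 0-38 22-18-8-16-10-35 0-8 17-24 24-6 14-1 12 2 21 5 12 8 10 12 7 22 25 1 25-2 12 243 1 1-187z"/><path data-sink="524 24" data-exterior="0" d="M591 16l-366 0-2 8-14 14-14 12-15 9 17 26 16 5 15 10 20 2 16-6 15 0 84 49 8 3 16 0 8-6-1 14 10 13 16 11 9 2 23 2 19-12 10-11 4-9 75-34 32-20z"/><path data-sink="186 17" data-exterior="1" d="M224 16l-161 0-2 16-7 21 17 3 54 0 49 4 21-10 28-26z"/>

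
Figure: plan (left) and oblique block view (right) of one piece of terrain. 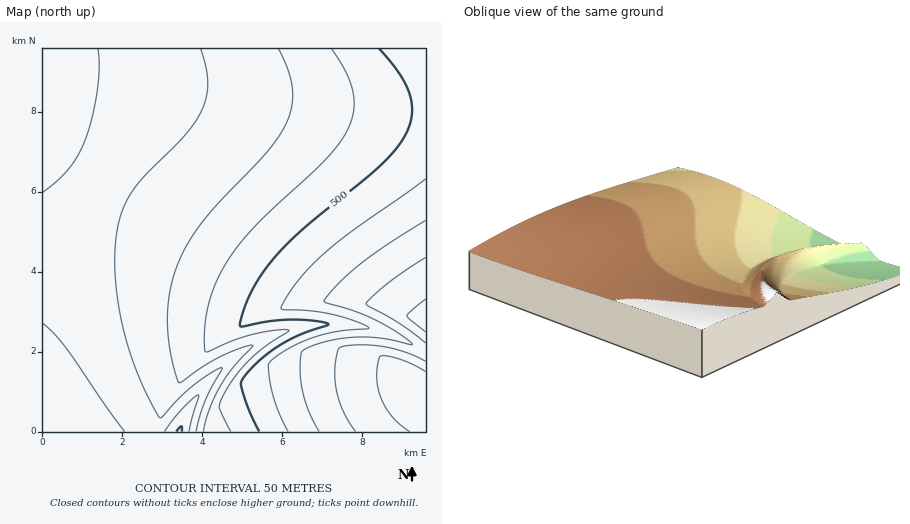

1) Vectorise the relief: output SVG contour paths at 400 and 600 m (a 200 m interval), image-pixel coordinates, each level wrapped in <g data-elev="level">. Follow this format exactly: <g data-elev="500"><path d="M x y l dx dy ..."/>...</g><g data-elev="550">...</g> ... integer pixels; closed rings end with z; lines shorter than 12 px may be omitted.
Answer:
<g data-elev="400"><path d="M319 432l-11-22-6-20-2-24 1-12 2-4 23-8 28-5 26 1 32 6-12-10-24-13-22-10-29-9-1-2 15-18 22-18 25-19 40-25"/></g><g data-elev="600"><path d="M204 432l5-22 11-24 13-18 20-22-11 2-22 9-18 10-20 14-3 1-7-20-4-26 0-24 2-22 10-30 16-30 20-25 52-55 11-14 8-14 5-16 0-18-4-18-10-22"/></g>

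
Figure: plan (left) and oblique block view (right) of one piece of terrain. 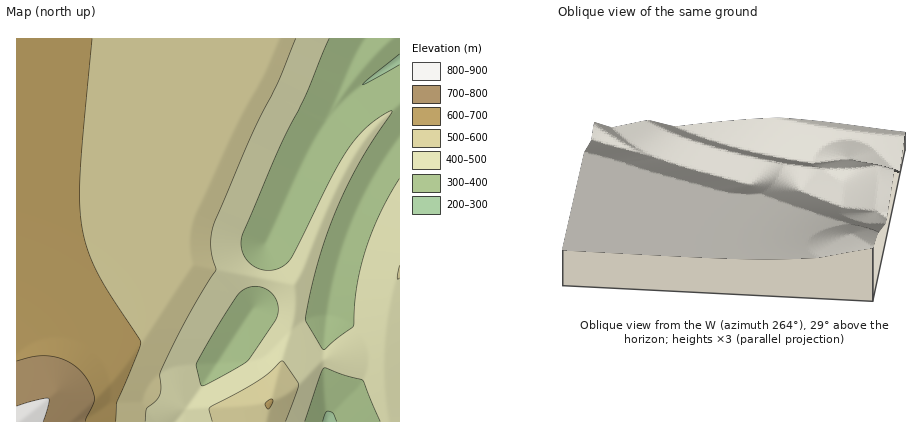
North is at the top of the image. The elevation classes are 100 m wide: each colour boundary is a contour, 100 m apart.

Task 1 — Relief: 280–830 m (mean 510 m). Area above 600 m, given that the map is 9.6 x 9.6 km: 20.1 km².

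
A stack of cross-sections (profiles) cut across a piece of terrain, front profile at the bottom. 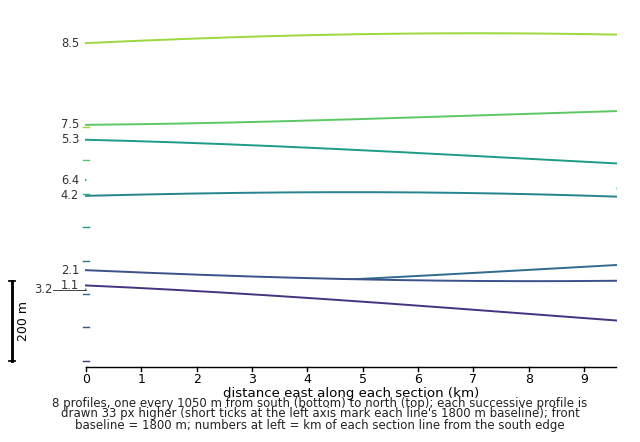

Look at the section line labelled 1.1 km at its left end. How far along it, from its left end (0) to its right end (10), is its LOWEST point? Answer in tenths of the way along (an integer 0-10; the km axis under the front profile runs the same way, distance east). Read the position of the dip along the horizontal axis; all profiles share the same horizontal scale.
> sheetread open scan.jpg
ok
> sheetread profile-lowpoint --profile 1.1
10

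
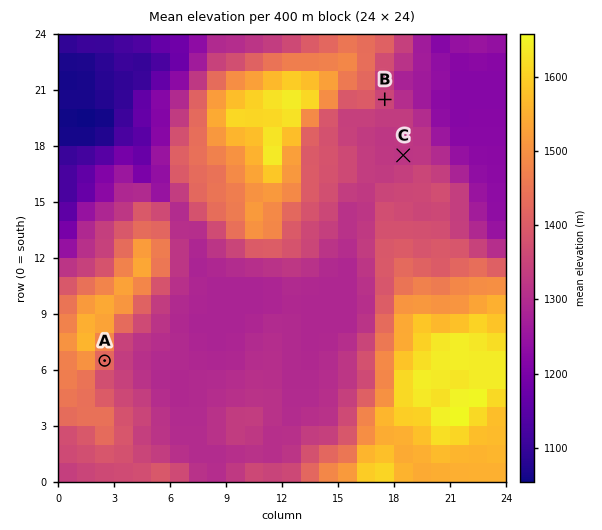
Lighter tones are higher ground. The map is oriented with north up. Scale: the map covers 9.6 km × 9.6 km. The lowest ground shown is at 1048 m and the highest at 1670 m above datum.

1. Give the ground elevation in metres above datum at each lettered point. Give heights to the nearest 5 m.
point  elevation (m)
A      1430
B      1355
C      1320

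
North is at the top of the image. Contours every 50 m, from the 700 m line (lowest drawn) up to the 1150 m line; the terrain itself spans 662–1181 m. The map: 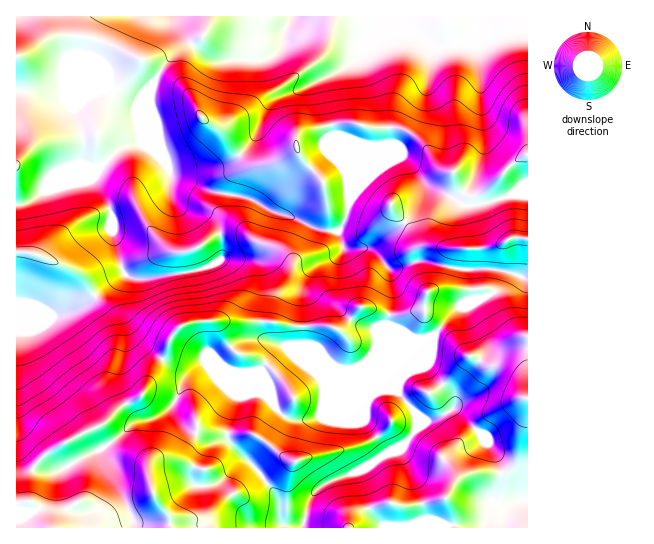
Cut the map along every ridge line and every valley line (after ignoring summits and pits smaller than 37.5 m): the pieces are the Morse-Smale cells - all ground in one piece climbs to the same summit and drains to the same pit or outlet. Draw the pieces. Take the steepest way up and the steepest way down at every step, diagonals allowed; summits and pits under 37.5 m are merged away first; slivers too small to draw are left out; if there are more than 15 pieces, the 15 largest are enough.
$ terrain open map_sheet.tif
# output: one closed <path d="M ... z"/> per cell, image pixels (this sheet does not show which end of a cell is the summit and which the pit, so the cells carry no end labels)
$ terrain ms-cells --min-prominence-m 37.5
<path d="M527 16l-158 0-6 34-10 13-48 25-32 12-22 43-20 18-12 6-36 4-13 0-2-2-13-34 0-17-6-17 2-14 8-14 22-30 0-5-8-22-157 1 1 511 285 0 1-4-12 3-6-2-4-3-1-17-5-12-16-22-31-30 0-16 9-29 17-4 8 1 10 8 4 8 7 7 8 4 18 0 10-3 50-21-4 7-1 18 23 32 16-8 9-10 5-8 0-12 12 6 16-6 8-8 2-5-3-7-25-29 5-13 1-18 29-30 29-10 6-6 4-18-6-2-36 0-30-8-14 0-24 8-20-20-4-2 31-19 10-9 13-24 1-15 5 5 26 12 10 8 22-1 26-9 17-1z"/><path d="M367 16l-74 0-9 15-1 14-9 10-12 5-27-1-9 2-12-1-19-12-11-14-10-18-1 3 6 11 2 13-22 30-8 14-2 8 6 23 0 17 13 34 2 2 13 0 36-4 16-8 21-24 7-18 10-17 32-12 33-16 21-15 6-16z"/><path d="M455 409l-4 0-6 6-16 6-11-5-2 14-13 15-21 11-17 12-44 19-8 7-4 8-6 25 183 1 8-24 12 1 9-3-10-2-4-5 0-26-13-27z"/><path d="M503 271l-2 0-4 18-6 6-29 10-23 24-6 6-1 18-5 13 25 29 3 7-3 7 6 2 30 31 13 27 0 26 4 5 10 2-9 3-12-1-7 23 40 1 1-249z"/><path d="M258 392l-22 5-8 28 0 16 31 30 13 18 7 12 1 17 5 7 9 2 10-4 5-21 4-8 8-7 18-10 15-4 33-19-14-23-9-10 3-24-48 20-10 3-18 0-8-4-7-7-7-12z"/><path d="M423 181l-2 14-13 24-10 9-31 19 4 2 18 19 9 0 17-7 14 0 30 8 44 2 25 7-1-83-16 0-26 9-22 1z"/><path d="M291 16l-116 0 0 2 14 24 6 6 19 12 12 1 9-2 27 1 12-5 9-10 1-14z"/>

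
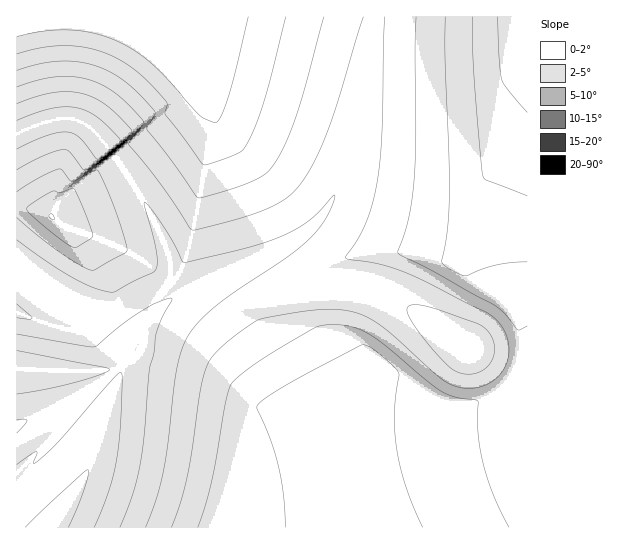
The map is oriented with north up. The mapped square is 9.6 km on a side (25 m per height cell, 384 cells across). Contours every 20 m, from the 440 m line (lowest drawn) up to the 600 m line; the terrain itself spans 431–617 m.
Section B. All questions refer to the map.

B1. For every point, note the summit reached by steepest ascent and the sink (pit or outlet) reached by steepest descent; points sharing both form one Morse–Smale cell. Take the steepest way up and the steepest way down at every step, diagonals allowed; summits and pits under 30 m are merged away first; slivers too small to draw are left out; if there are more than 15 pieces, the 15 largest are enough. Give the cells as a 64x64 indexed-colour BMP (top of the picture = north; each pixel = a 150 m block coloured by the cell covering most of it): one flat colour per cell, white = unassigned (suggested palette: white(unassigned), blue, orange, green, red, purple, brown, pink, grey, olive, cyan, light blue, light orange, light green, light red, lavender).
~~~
<image width="64" height="64" href="data:image/bmp;base64,Qk12CAAAAAAAAHYAAAAoAAAAQAAAAEAAAAABAAQAAAAAAAAIAAATCwAAEwsAABAAAAAAAAAA////ALR3HwAOf/8ALKAsACgn1gC9Z5QAS1aMAMJ34wB/f38AIr28AM++FwDox64AeLv/AIrfmACWmP8A1bDFAFVVURERERERERERERERERERERERERERERERERERERERVVVVERERERERERERERERERERERERERERERERERERERFVVVUREREREREREREREREREREREREREREREREREREREVVVVVERERERERERERERERERERERERERERERERERERERVVVVURERERERERERERERERERERERERERERERERERERFVVVVVEREREREREREREREREREREREREREREREREREREVVVVVVRERERERERERERERERERERERERERERERERERERVVVVVVERERERERERERERERERERERERERERERERERERFVVVVVUREREREREREREREREREREREREREREREREREREVVVVVVVERERERERERERERERERERERERERERERERERERVVVVVVURERERERERERERERERERERERERERERERERERFVVVVVVVEREREREREREREREREREREREREREREREREREVVVVVVVURERERERERERERERERERERERERERERERERERVVVVVVVRERERERERERERERERERERERERERERERERERFVVVVVVVUREREREREREREREREREREREREREREREREREVVVVVVVVRERERERERERERERERERERERERERERERERERVVVVVVVVERERERERERERERERERERERERERERERERERFVVVVVVVUREREREREREREREREREREREREREREREREREVVVVVVVVVERERERERERERERERERERERERERERERERESVVVVVVVVURERERERERERERERERERERERERERERERESJVVVVVVVVREREREREREREREREREREREREREREREREiIlVVVVVVVVURERERERERERERERERERERERERERERIiIiVVVVVVVVVRERERERERERERERERERERERERERERIiIiJVVVVVVVVWYRERERERERERERERERERERERERESIiIiIlVVVVVVVWZmEREREREREREREREREREREREREiIiIiIiVVVVVVVWZmYREREREREREREREREREREREREiIiIiIiJVVVVVVWZmZmEREREREREREREREREREREREiIiIiIiIlVVVVZmZmZmZhERERERERERERERERERERIiIiIiIiIiVVVWZmZmZmZmYRERERERERERERERERESIiIiIiIiIiJVVWZmZmZmZmZjMREREREREREREREREiIiIiIiIiIiIlVmZmZmZmZmZmMzMRERESIiIiIhIiIiIiIiIiIiIiIiVmZmZmZmZmZmYzMzMRERIiIiIiIiIiIiIiIiIiIiIiJmZmZmZmZmZmZjMzMzMRIiIiIiIiIiIiIiIiIiIiIiImZmZmZmZmZmZmMzMzMzMyIiIiIiIiIiIiIiIiIiIiIiZmZmZmZmZmZmYzMzMzMzMyIiIiIiIiIiIiIiIiIiIiJmZmZmZmZmZmZjMzMzMzMzMyIiIiIiIiIiIiIiIiIiImZmZmZmZmZmZjMzMzMzMzMzMiIiIiIiIiIiIiIiIiIiZmZmZmZmZmZmMzMzMzMzMzMzMiIiIiIiIiIiIiIiIiJmZmZmZmZmZmMzMzMzMzMzMzMzIiIiIiIiIiIiIiIiImZndmZmZmZmYzMzMzMzMzMzMzMyIiIiIiIiIiIiIiIid3d2ZmZmZmYzMzMzMzMzMzMzMzIiIiIiIiIiIiIiIiJ3d3dmZmZmZjMzMzMzMzMzMzMzMyIiIiIiIiIiIiIiInd3d3dmZmZjMzMzMzMzMzMzMzMzIiIiIiIiIiIiIiIid3d3d3ZmZjMzMzMzMzMzMzMzMzMyIiIiIiIiIiIiIiJ3d3d3d2ZmMzMzMzMzMzMzMzMzMzIiIiIiIiIiIiIiInd3d3d3d2MzMzMzMzMzMzMzMzMzMiIiIiIiIiIiIiIid3d3d3d3QzMzMzMzMzMzMzMzMzMzIiIiIiIiIiIiIiJ3d3d3d3dEMzMzMzMzMzMzMzMzMzMiIiIiIiIiIiIiInd3d3d3dERDMzMzMzMzMzMzMzMzMyIiIiIiIiIiIiIiR3d3d3dERERDMzMzMzMzMzMzMzMzIiIiIiIiIiIiIiJER3d3dEREREQzMzMzMzMzMzMzMzMyIiIiIiIiIiIiIkREREREREREREMzMzMzMzMzMzMzMzIiIiIiIiIiIiIiRERERERERERERDMzMzMzMzMzMzMzMiIiIiIiIiIiIiJEREREREREREREQzMzMzMzMzMzMzMyIiIiIiIiIiIiIkREREREREREREREMzMzMzMzMzMzMzIiIiIiIiIiIiIiREREREREREREREQzMzMzMzMzMzMzMyIiIiIiIiIiIiJEREREREREREREREMzMzMzMzMzMzMzIiIiIiIiIiIiIkREREREREREREREQzMzMzMzMzMzMzMiIiIiIiIiIiIiREREREREREREREREMzMzMzMzMzMzMyIiIiIiIiIiIiJEREREREREREREREQzMzMzMzMzMzMzIiIiIiIiIiIiIkRERERERERERERERDMzMzMzMzMzMzMiIiIiIiIiIiIiREREREREREREREREQzMzMzMzMzMzMyIiIiIiIiIiIiJERERERERERERERERDMzMzMzMzMzMzMiIiIiIiIiIiIkREREREREREREREREQzMzMzMzMzMzMyIiIiIiIiIiIi"/>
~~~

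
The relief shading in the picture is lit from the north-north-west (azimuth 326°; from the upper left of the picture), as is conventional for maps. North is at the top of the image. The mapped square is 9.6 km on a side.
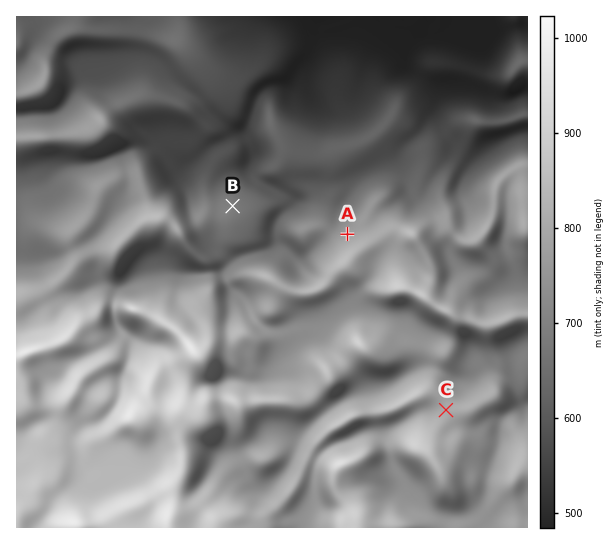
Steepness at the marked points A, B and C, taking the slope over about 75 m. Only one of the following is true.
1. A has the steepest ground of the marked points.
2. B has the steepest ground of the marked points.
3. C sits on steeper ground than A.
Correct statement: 1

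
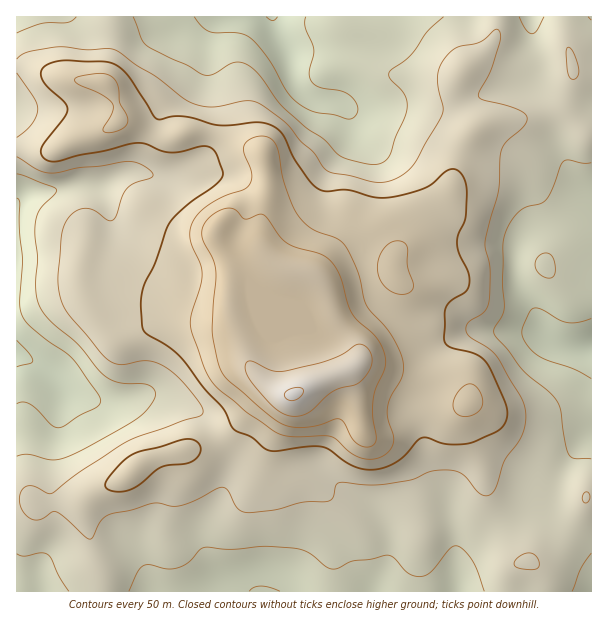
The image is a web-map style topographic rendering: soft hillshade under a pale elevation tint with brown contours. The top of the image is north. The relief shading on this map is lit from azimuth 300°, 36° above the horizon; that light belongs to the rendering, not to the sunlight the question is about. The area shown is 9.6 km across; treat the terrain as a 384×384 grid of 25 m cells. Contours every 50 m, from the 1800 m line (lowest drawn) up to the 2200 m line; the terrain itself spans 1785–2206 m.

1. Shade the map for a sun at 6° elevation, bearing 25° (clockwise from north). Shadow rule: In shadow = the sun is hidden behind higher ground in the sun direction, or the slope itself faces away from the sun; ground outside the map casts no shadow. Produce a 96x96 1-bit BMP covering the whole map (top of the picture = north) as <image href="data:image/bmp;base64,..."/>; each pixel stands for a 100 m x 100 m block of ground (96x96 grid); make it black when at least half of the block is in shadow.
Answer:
<image width="96" height="96" href="data:image/bmp;base64,Qk2+BAAAAAAAAD4AAAAoAAAAYAAAAGAAAAABAAEAAAAAAIAEAAATCwAAEwsAAAIAAAAAAAAA////AAAAAAAAAAAAAAAAAAAAAAAAAAAAAAAAAAAAAAAAAAAAAAAAAAAAAAAAAAAAQAAAAAAAAAAAAAAA4AAAAAAAAAAAAAAA8GAAAAAAAAAAAAAA8PAAAAAAAAAAAAAA+GBAAAAAAAAAAAAA/ABwAAAAAAAAAAAA/AD4AAAAAAAAAAAA/gD8AAAAAAAAAIAA/wD+AAAAAAAAAcAA/4B/AAAAAAAAA+AA/8B/wAAAAAAAA/AA//B/4AAAAAAAAfAA//h/8AAAAAAAAPAA//7/+AAAAAAAAAAA/////AAAAAAAAAAA/////gAAAAAAAAAA/////wAAAAAAAAAA/////wPAAAAAAAAA/////wfgAAAAAAAA/////gfAAAAAAAAA////+APAAAAAAAAB////4AEAAAAAAAAB////wAAAAAAAAAAD////gAAAAAAAAAAP///+AAAAAAAAAAA////wAAAAAAAAGAB///+AAAAAAAAA/wD///8AAAAAAAAB//////4AAAAAAAAD//////AAAAAAAAAH/////8ACAAAAAAAP/////wACAAAAAAAf/////gAAAAAAAAA//////AAAAAAAAAB/////wAAAAAAAAAD/////gAAAAAAAAAD//9//gAAAAAAAAAD//w//gAAAAAAAAAD//gAPAAAAAAAAAAD//AAGAAAAAAAAAAD/+AAAAAAAAAAAAAD/8AAAAAAAAAAAAHj/4AAAAAAAAAAAAPD/wAAAAAAAAAAAAfA+AAAAAAAAAAAAA+AAAAAAAAAAAAAAA8AAAAAAAAAAAAAAA4AAAAAAAAAAAAAABwAAAAAHAAAAAAAAAgAAAAAPgAAAAAAAAAAAAAAPgAAAAAAAAAAAAAAPwAAAAAAAAABAAAAPwAAAAAAAAABgAAAPgAAAAAAAAABgAAAPgAAAAAAAAACgAAAPAAAAAAAAAACAAAAGAAAAAAAAAADAAAAAAAAAAAAAAADAAAAAAAAAAAAAAADgAAAAAAAAAAAAAADwAAAAAAAAAAAAAAD8AAAAAAAAAAAAAAD/gAAAAAAAAAAAAAD//AAAAAAAAAAAAAD//wAAAAAAAAAAAAD//4AAAAAAAAAAAAD///+ABwAAAAAAAAD////ADwAAAAAAAAb////gDwAAAAAAAA7////wDwAAAAAAAA8Af//4AAAAAAAAAA4AH/44AAAAAAAAAAwAA/gAAAAAAAAAAAAAAAAAAAAAAAAAAAAAAAAAAAAAAAAAAAAAAAAAAAAAAAAAAAA+AAAAAAAAAAAAAAB/wAAAAAAAAAAAAAB//AAAAAAAAAAAAAD//gAAAAAAAAAAAAD//AAAAAAAAAAAAAD/gAAAAAAAAAAAAAB4AAAAAAAAAAAAAAAAAAAAAAAAAAAAAAAAAAAAAAAAAAAAAAAAAAAAAAAAAAAAAAAAAAAAAAAAAAAAAAAAAAAAAAAAAAAAAAAAAAAAAAAAAAAAAAAAAAAAAAAAAAAAAAAAAAAAAAAAAAAAAAAAAAAAAAAAAAAAAAAAAAAAAAAAAAAAAAA="/>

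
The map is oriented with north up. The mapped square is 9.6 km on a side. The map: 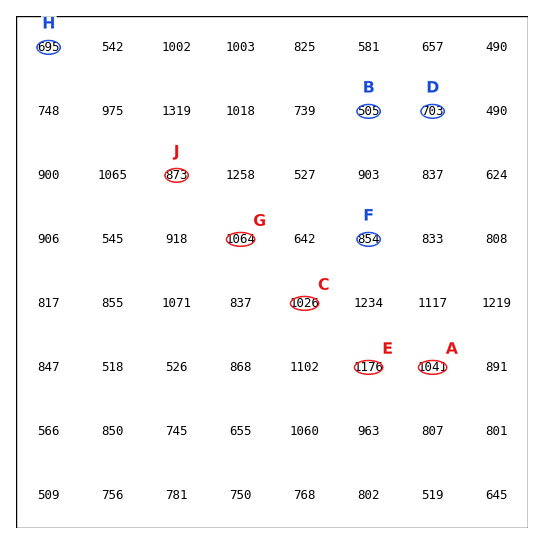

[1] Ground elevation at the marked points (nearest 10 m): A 1040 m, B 500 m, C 1030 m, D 700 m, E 1180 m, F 850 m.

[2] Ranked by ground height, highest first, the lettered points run G J H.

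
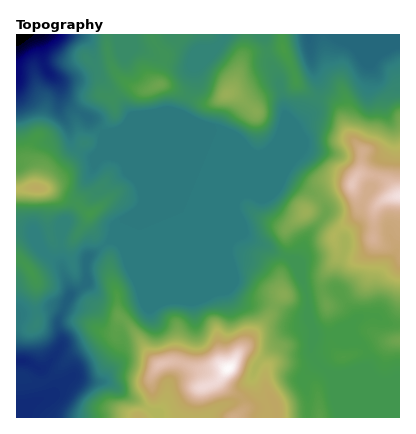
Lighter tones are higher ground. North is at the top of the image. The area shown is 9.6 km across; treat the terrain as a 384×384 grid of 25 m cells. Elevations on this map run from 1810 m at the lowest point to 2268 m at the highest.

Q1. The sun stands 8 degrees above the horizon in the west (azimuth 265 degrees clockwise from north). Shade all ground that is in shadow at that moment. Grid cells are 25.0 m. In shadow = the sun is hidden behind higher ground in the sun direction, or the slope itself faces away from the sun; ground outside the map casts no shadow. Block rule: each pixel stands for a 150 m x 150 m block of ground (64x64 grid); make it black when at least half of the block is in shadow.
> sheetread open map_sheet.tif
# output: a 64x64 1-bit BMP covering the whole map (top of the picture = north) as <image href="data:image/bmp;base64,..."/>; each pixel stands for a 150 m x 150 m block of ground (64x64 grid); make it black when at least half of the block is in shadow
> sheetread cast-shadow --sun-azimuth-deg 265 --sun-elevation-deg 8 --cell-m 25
<image width="64" height="64" href="data:image/bmp;base64,Qk0+AgAAAAAAAD4AAAAoAAAAQAAAAEAAAAABAAEAAAAAAAACAAATCwAAEwsAAAIAAAAAAAAA////AAAAAAAAAAAAAA/AAAAAAAAAD8AAAAAAAAAPwAAAAAAAAA/AAAAAAAAAH4AAAAAAAB4/gAAAAAAADz8AAAAAAAAPvwAAAAAAAA//AAAAAAAAB/8AAAAAAAAH/wAAAAAAAAP/AAAAAAAAAf4AAAAABgAA/gAABgAOACD8AAAGAA4IMCAAAAYAHgwwAAAAAAA+AAAAAAAAAD4AAAAAAAAAPAAAAwAAAAB8AAADgAABAHgAAAMAAAAAeAAABwAADgBwAAAGAAAMAGAAAAYAABgAQAAAAAAAMABAAAAAAABgAAAAAAAAAAAAAAAAAAAAAAAAAAAAAAAAAAAAAAAAAAAAAAAAAAAAAAAAAAAAAAAABgAAAAAAAAAAAAAAACAAAAAAAAAAAAAAAAAAAAAAAAfgAAAAAAAAB/gAAAAAAAAH+AAAAAAAAAB4AAAAAAAAAHgAAAAAAAAAYAAAAAAAAAEAAAAAAAAAAYAAAAAAAAABgAAAAAAAAAGAAAAAAAAAA4AAAAAgAAADgAAAAHAAAAAAAAAAfAAAAABgAAB+AAAAAAAAAH4AYAAAAAAAfADgAAAAAAB4AOAAAAAAAHABwAAAAHAA4MGAAAAAcADBwAAAAAAgAYHAAAAAAAABg8AAAAAAAAGDwAAAAAAAAAPAAAAAAAAAB8AAAAAAAAAHwAAAAAAAAAfAAA=="/>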